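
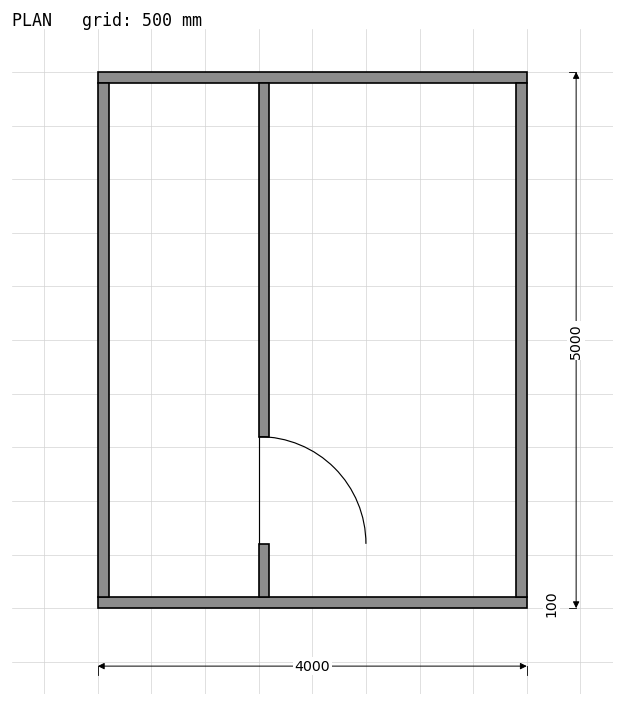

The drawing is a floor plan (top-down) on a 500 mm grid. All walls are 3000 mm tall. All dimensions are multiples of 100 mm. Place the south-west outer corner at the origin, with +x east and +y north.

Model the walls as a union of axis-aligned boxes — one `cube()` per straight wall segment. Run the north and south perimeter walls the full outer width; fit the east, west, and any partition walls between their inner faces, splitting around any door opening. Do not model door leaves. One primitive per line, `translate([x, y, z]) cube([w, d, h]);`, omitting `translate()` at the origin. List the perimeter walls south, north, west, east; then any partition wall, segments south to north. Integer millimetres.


cube([4000, 100, 3000]);
translate([0, 4900, 0]) cube([4000, 100, 3000]);
translate([0, 100, 0]) cube([100, 4800, 3000]);
translate([3900, 100, 0]) cube([100, 4800, 3000]);
translate([1500, 100, 0]) cube([100, 500, 3000]);
translate([1500, 1600, 0]) cube([100, 3300, 3000]);


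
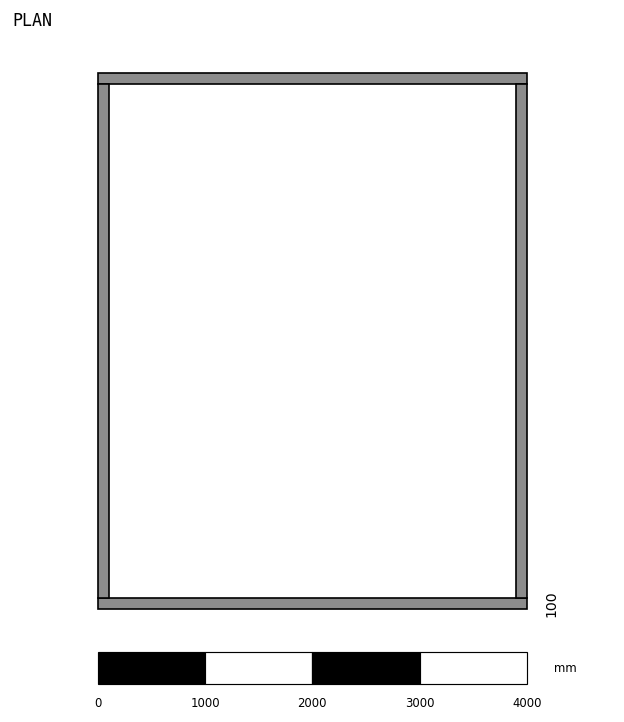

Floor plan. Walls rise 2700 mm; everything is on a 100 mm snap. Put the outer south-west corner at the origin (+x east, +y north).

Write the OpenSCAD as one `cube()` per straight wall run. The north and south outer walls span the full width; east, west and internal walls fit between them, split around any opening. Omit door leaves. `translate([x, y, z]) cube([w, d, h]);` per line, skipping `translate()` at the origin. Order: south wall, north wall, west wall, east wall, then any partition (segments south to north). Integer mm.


cube([4000, 100, 2700]);
translate([0, 4900, 0]) cube([4000, 100, 2700]);
translate([0, 100, 0]) cube([100, 4800, 2700]);
translate([3900, 100, 0]) cube([100, 4800, 2700]);


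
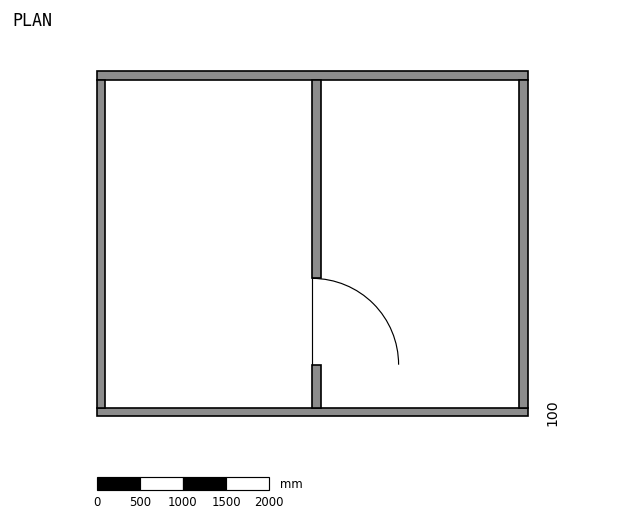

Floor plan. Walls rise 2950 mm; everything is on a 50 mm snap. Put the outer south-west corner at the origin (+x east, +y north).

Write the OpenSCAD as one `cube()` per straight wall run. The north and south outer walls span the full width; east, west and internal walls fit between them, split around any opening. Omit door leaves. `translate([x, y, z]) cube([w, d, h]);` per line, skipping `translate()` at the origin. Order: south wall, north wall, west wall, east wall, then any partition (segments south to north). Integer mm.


cube([5000, 100, 2950]);
translate([0, 3900, 0]) cube([5000, 100, 2950]);
translate([0, 100, 0]) cube([100, 3800, 2950]);
translate([4900, 100, 0]) cube([100, 3800, 2950]);
translate([2500, 100, 0]) cube([100, 500, 2950]);
translate([2500, 1600, 0]) cube([100, 2300, 2950]);


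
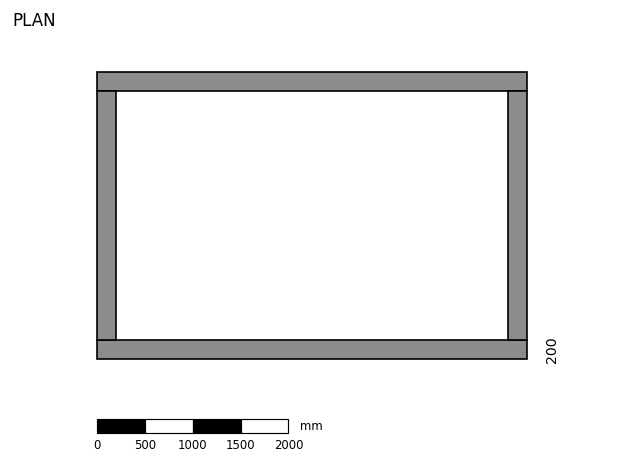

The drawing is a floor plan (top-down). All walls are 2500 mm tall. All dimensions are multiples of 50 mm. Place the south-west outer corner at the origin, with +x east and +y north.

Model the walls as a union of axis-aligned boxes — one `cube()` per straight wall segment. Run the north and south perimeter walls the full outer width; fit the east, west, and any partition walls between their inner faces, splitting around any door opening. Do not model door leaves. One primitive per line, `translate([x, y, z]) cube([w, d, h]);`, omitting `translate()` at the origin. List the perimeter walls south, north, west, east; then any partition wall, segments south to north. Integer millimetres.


cube([4500, 200, 2500]);
translate([0, 2800, 0]) cube([4500, 200, 2500]);
translate([0, 200, 0]) cube([200, 2600, 2500]);
translate([4300, 200, 0]) cube([200, 2600, 2500]);


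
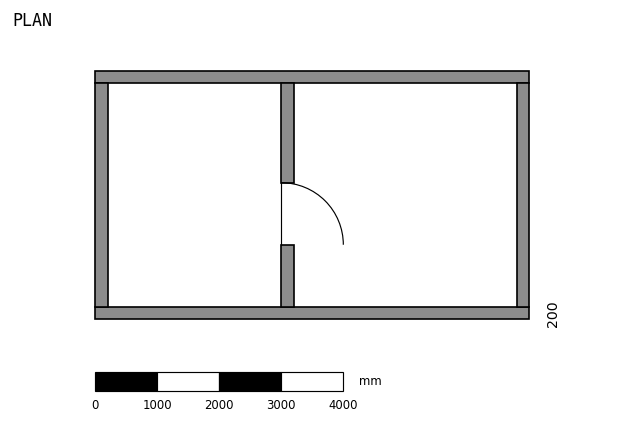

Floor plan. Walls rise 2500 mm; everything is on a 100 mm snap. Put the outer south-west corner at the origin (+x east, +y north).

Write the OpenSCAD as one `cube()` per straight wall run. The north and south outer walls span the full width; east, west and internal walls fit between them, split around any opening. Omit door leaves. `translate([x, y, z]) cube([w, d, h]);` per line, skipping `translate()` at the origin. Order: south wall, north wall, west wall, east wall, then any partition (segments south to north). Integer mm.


cube([7000, 200, 2500]);
translate([0, 3800, 0]) cube([7000, 200, 2500]);
translate([0, 200, 0]) cube([200, 3600, 2500]);
translate([6800, 200, 0]) cube([200, 3600, 2500]);
translate([3000, 200, 0]) cube([200, 1000, 2500]);
translate([3000, 2200, 0]) cube([200, 1600, 2500]);


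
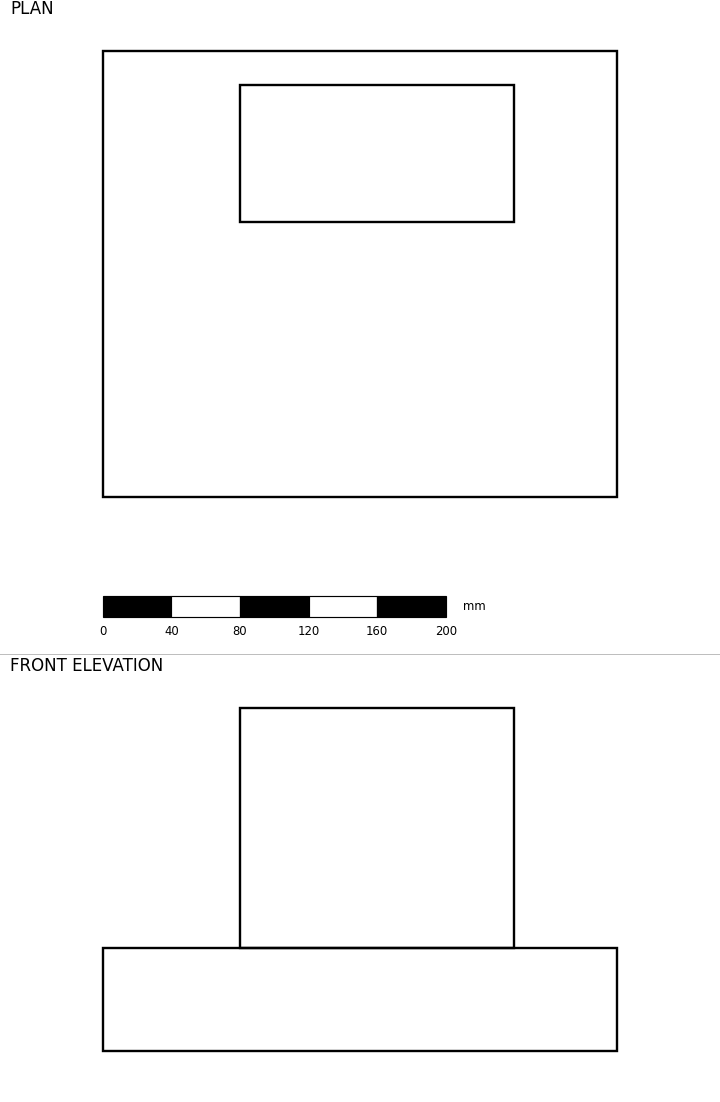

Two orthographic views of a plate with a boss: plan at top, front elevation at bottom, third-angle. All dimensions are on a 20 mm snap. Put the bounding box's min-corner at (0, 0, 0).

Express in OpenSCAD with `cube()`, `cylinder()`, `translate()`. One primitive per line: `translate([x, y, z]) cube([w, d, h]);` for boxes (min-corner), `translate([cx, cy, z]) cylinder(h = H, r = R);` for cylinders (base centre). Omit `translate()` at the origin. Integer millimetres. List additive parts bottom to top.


cube([300, 260, 60]);
translate([80, 160, 60]) cube([160, 80, 140]);


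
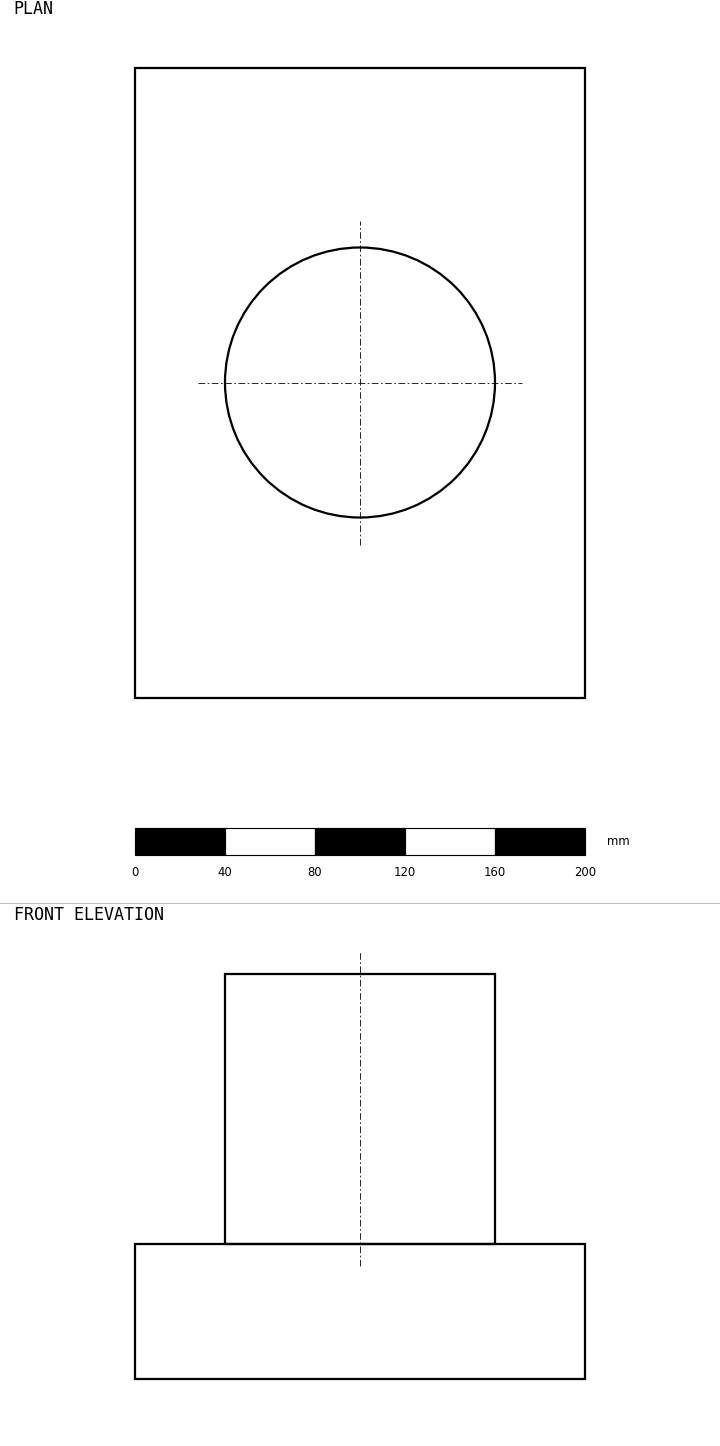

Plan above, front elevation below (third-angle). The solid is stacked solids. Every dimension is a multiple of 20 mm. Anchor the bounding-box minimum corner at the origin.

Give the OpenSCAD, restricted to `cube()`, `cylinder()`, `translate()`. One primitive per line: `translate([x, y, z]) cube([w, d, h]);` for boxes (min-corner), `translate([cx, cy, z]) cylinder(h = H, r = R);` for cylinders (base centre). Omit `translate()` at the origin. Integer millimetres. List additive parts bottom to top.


cube([200, 280, 60]);
translate([100, 140, 60]) cylinder(h = 120, r = 60);


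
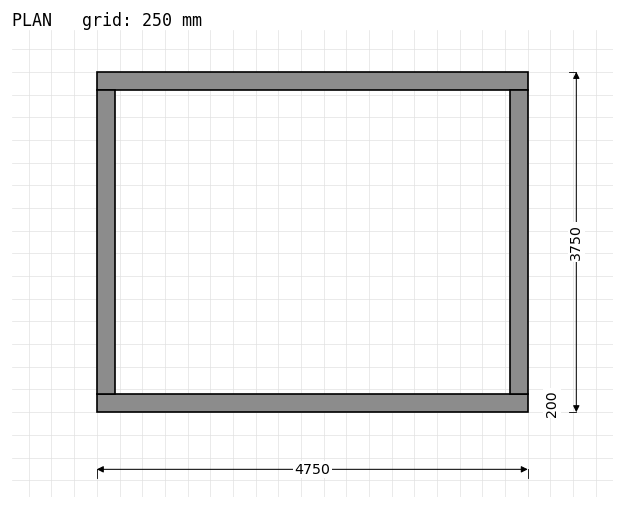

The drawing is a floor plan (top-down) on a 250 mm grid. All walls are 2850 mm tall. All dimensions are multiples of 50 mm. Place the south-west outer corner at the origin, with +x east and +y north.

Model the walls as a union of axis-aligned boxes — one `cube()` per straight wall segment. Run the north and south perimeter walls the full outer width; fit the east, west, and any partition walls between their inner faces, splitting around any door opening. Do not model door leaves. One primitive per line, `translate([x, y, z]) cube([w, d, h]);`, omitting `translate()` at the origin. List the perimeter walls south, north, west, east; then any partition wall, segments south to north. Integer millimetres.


cube([4750, 200, 2850]);
translate([0, 3550, 0]) cube([4750, 200, 2850]);
translate([0, 200, 0]) cube([200, 3350, 2850]);
translate([4550, 200, 0]) cube([200, 3350, 2850]);


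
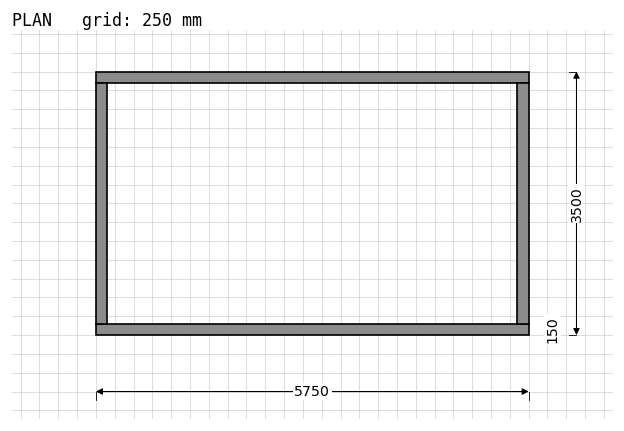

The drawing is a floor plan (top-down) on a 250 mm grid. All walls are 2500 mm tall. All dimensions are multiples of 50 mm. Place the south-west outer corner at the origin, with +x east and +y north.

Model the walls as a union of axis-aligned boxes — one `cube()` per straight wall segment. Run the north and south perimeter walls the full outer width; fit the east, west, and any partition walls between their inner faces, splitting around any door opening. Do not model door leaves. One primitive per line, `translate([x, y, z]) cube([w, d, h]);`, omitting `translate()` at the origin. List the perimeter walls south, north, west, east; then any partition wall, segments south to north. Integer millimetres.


cube([5750, 150, 2500]);
translate([0, 3350, 0]) cube([5750, 150, 2500]);
translate([0, 150, 0]) cube([150, 3200, 2500]);
translate([5600, 150, 0]) cube([150, 3200, 2500]);


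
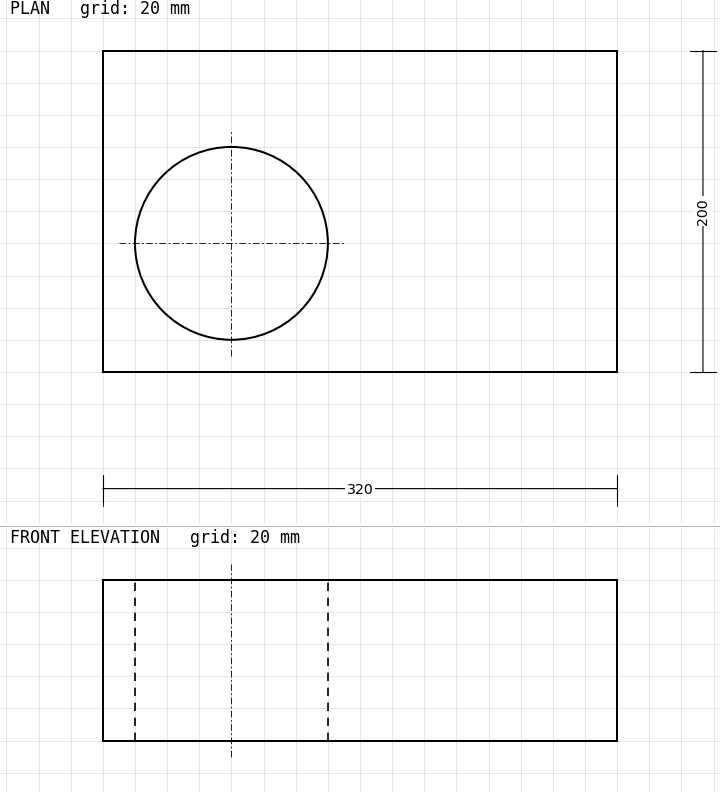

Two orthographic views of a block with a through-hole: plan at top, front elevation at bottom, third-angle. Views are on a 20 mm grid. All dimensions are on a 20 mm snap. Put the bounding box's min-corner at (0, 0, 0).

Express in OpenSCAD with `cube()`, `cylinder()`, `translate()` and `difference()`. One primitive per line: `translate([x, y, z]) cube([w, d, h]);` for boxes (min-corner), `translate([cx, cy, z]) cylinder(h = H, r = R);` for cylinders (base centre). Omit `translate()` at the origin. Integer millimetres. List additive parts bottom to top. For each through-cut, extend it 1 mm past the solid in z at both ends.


difference() {
  cube([320, 200, 100]);
  translate([80, 80, -1]) cylinder(h = 102, r = 60);
}


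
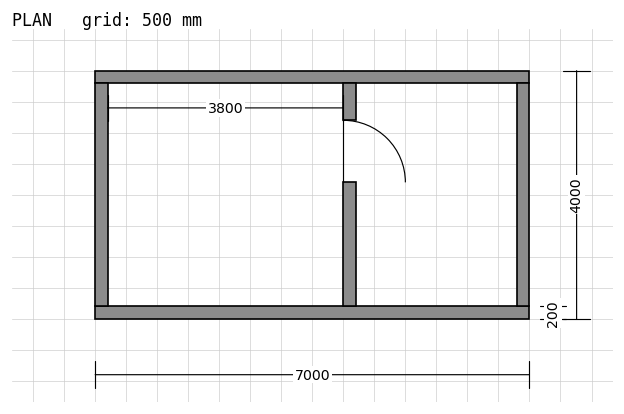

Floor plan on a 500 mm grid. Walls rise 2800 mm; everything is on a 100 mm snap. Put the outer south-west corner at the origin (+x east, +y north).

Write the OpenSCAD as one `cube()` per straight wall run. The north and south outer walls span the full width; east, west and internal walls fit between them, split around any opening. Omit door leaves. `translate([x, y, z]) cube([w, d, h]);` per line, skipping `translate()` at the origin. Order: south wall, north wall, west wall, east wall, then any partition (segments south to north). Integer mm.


cube([7000, 200, 2800]);
translate([0, 3800, 0]) cube([7000, 200, 2800]);
translate([0, 200, 0]) cube([200, 3600, 2800]);
translate([6800, 200, 0]) cube([200, 3600, 2800]);
translate([4000, 200, 0]) cube([200, 2000, 2800]);
translate([4000, 3200, 0]) cube([200, 600, 2800]);


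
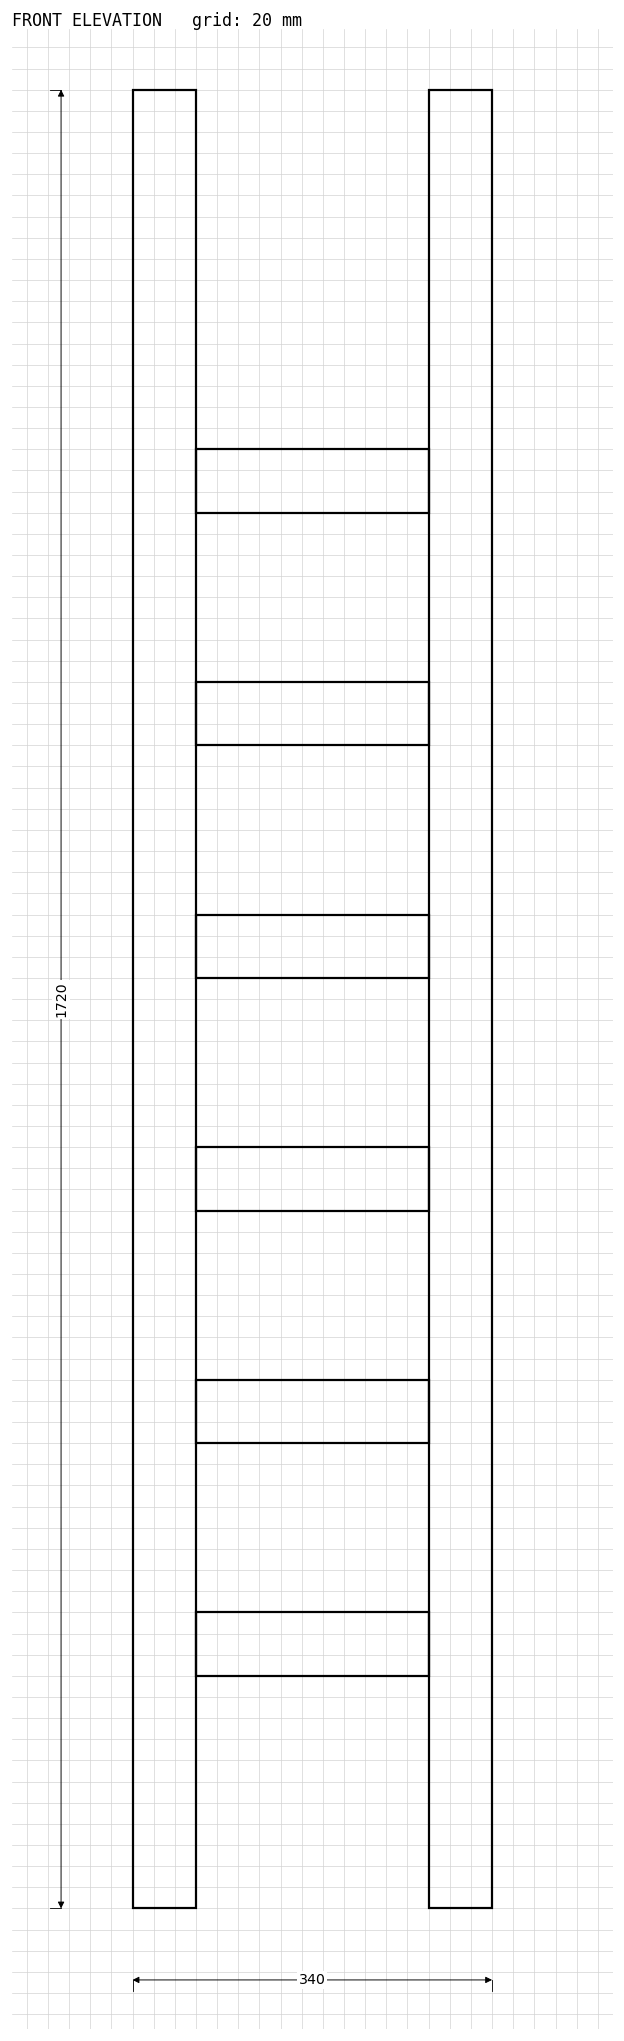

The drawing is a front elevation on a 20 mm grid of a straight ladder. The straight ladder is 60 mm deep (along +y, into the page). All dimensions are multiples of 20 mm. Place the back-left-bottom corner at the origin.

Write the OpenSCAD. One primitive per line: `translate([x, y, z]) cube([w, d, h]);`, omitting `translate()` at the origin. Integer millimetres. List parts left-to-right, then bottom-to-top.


cube([60, 60, 1720]);
translate([60, 0, 220]) cube([220, 60, 60]);
translate([60, 0, 440]) cube([220, 60, 60]);
translate([60, 0, 660]) cube([220, 60, 60]);
translate([60, 0, 880]) cube([220, 60, 60]);
translate([60, 0, 1100]) cube([220, 60, 60]);
translate([60, 0, 1320]) cube([220, 60, 60]);
translate([280, 0, 0]) cube([60, 60, 1720]);


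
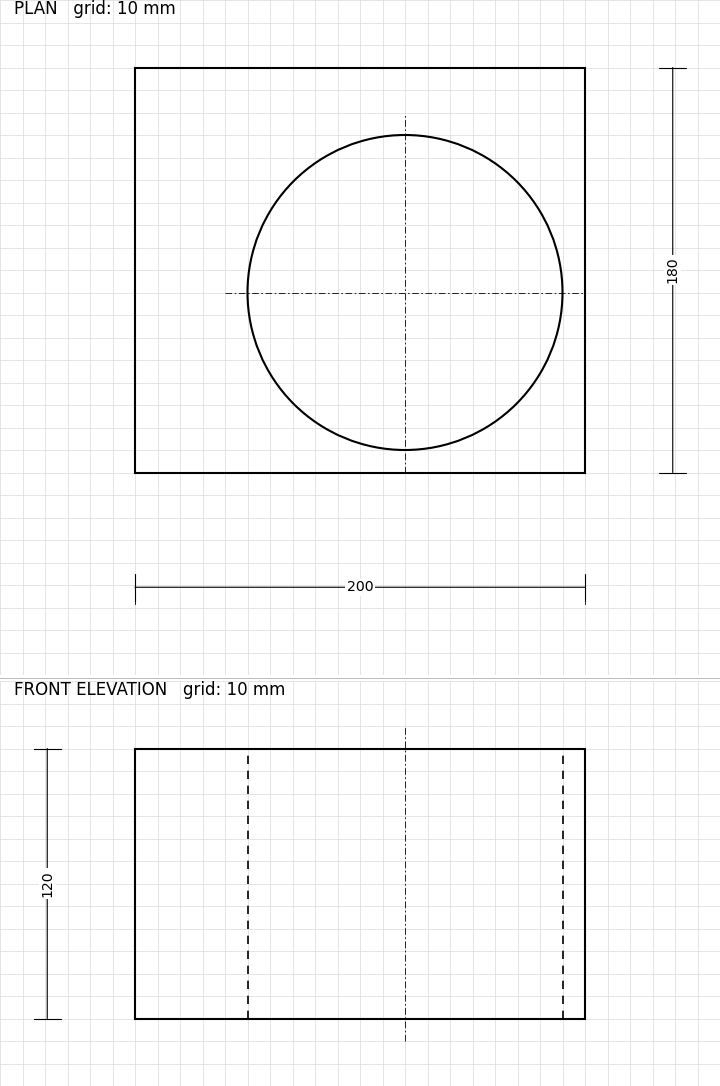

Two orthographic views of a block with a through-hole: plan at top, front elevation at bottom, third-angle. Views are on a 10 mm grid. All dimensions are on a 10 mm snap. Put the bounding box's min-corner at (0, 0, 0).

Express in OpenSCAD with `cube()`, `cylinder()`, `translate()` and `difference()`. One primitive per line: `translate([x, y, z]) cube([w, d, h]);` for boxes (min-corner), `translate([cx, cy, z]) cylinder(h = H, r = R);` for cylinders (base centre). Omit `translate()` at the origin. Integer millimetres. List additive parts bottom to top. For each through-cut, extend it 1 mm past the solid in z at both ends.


difference() {
  cube([200, 180, 120]);
  translate([120, 80, -1]) cylinder(h = 122, r = 70);
}


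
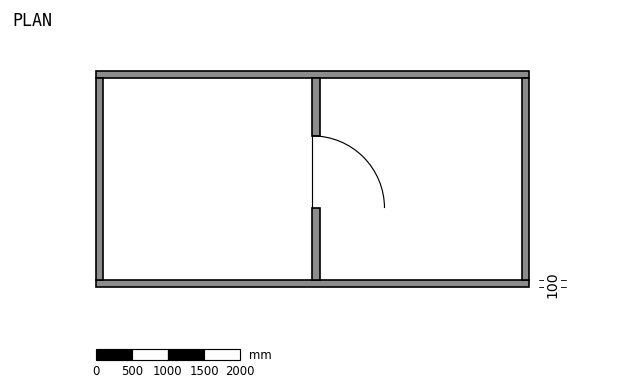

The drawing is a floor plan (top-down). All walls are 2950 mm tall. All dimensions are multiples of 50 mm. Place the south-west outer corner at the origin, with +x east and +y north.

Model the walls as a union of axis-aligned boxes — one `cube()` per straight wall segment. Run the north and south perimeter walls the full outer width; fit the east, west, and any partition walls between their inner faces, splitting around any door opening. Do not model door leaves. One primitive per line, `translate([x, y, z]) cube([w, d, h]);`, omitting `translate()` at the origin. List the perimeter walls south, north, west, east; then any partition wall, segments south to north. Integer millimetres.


cube([6000, 100, 2950]);
translate([0, 2900, 0]) cube([6000, 100, 2950]);
translate([0, 100, 0]) cube([100, 2800, 2950]);
translate([5900, 100, 0]) cube([100, 2800, 2950]);
translate([3000, 100, 0]) cube([100, 1000, 2950]);
translate([3000, 2100, 0]) cube([100, 800, 2950]);


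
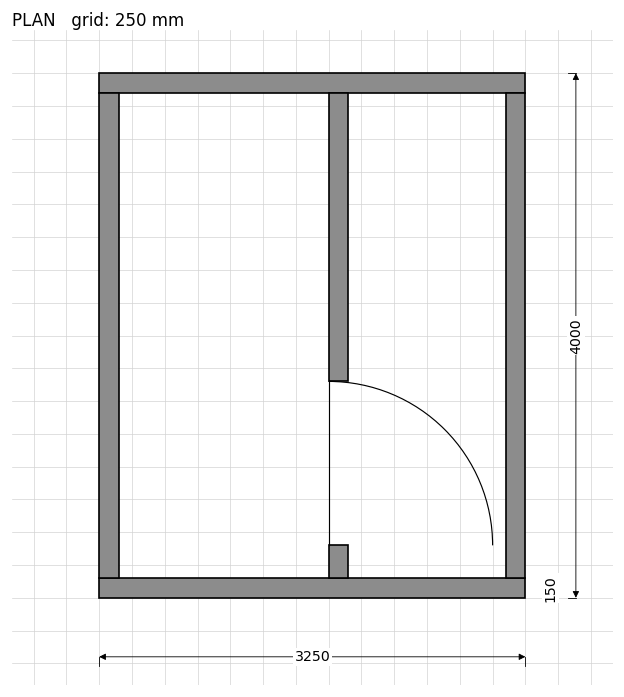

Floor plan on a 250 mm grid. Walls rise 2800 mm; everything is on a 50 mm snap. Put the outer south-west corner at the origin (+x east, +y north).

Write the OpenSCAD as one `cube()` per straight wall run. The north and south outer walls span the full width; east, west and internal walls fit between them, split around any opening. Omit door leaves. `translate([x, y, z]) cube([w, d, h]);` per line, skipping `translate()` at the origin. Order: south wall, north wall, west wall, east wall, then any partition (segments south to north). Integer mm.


cube([3250, 150, 2800]);
translate([0, 3850, 0]) cube([3250, 150, 2800]);
translate([0, 150, 0]) cube([150, 3700, 2800]);
translate([3100, 150, 0]) cube([150, 3700, 2800]);
translate([1750, 150, 0]) cube([150, 250, 2800]);
translate([1750, 1650, 0]) cube([150, 2200, 2800]);


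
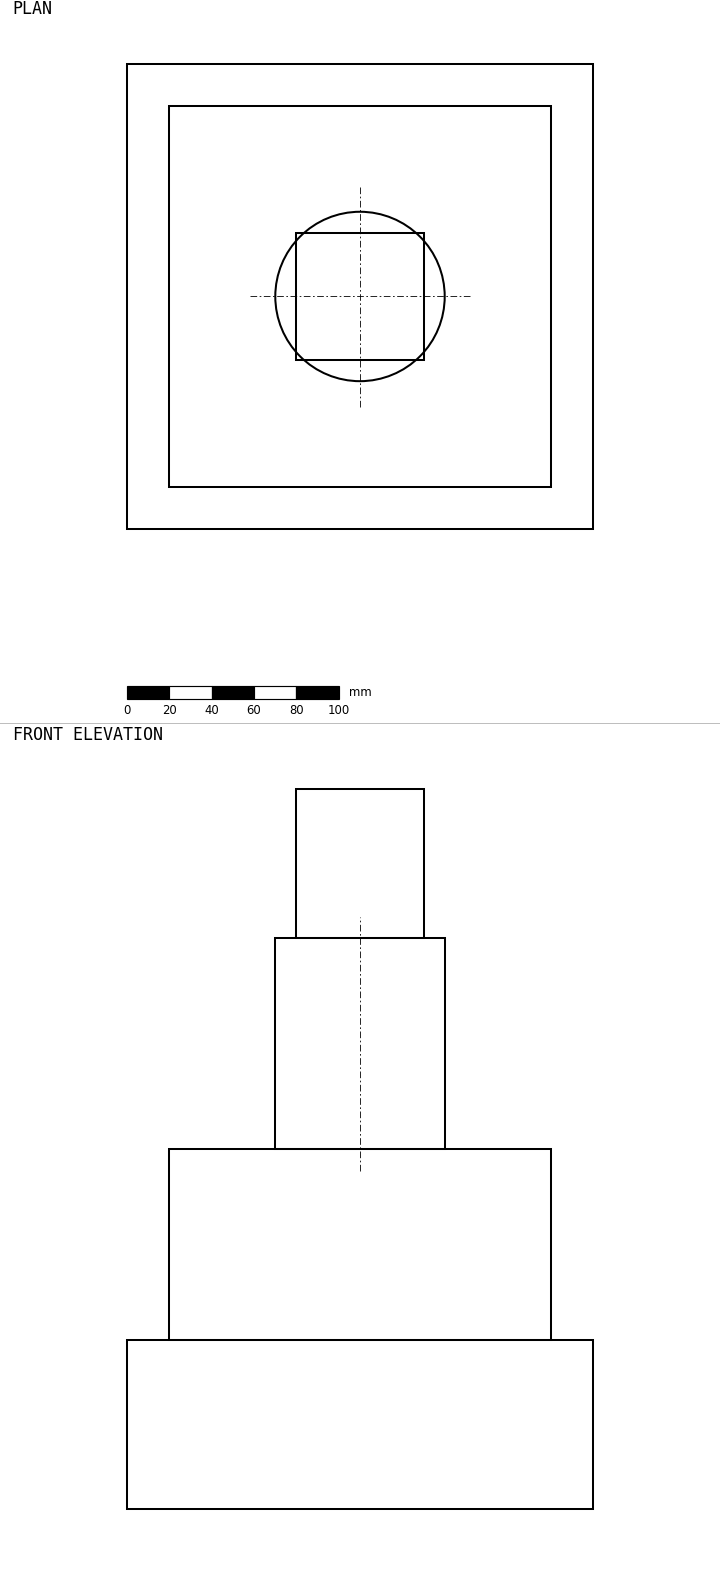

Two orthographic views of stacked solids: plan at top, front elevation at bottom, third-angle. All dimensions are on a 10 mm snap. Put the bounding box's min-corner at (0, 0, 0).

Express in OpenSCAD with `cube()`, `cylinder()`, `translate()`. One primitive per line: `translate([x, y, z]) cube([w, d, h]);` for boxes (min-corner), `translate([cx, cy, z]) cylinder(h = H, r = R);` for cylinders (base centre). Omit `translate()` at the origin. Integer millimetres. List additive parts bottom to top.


cube([220, 220, 80]);
translate([20, 20, 80]) cube([180, 180, 90]);
translate([110, 110, 170]) cylinder(h = 100, r = 40);
translate([80, 80, 270]) cube([60, 60, 70]);


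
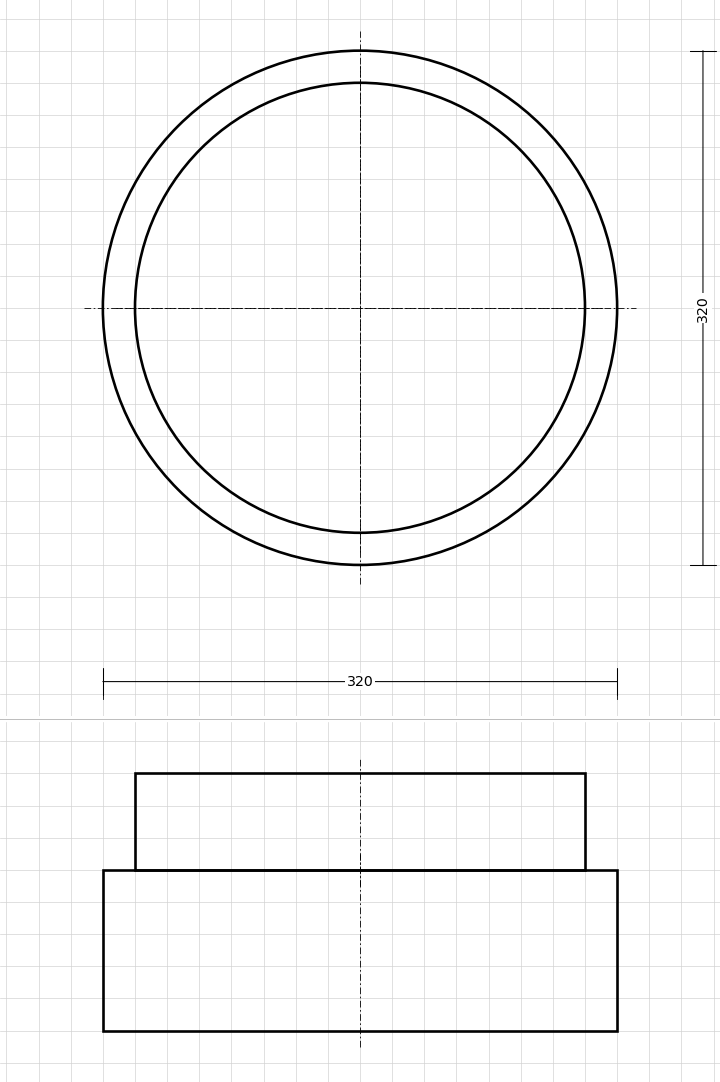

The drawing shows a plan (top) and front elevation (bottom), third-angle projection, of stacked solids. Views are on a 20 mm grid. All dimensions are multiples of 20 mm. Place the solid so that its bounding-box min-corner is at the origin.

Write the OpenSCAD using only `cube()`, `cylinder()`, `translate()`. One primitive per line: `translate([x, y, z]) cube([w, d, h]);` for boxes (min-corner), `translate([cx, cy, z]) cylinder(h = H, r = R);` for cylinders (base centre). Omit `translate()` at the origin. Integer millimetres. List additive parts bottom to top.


translate([160, 160, 0]) cylinder(h = 100, r = 160);
translate([160, 160, 100]) cylinder(h = 60, r = 140);


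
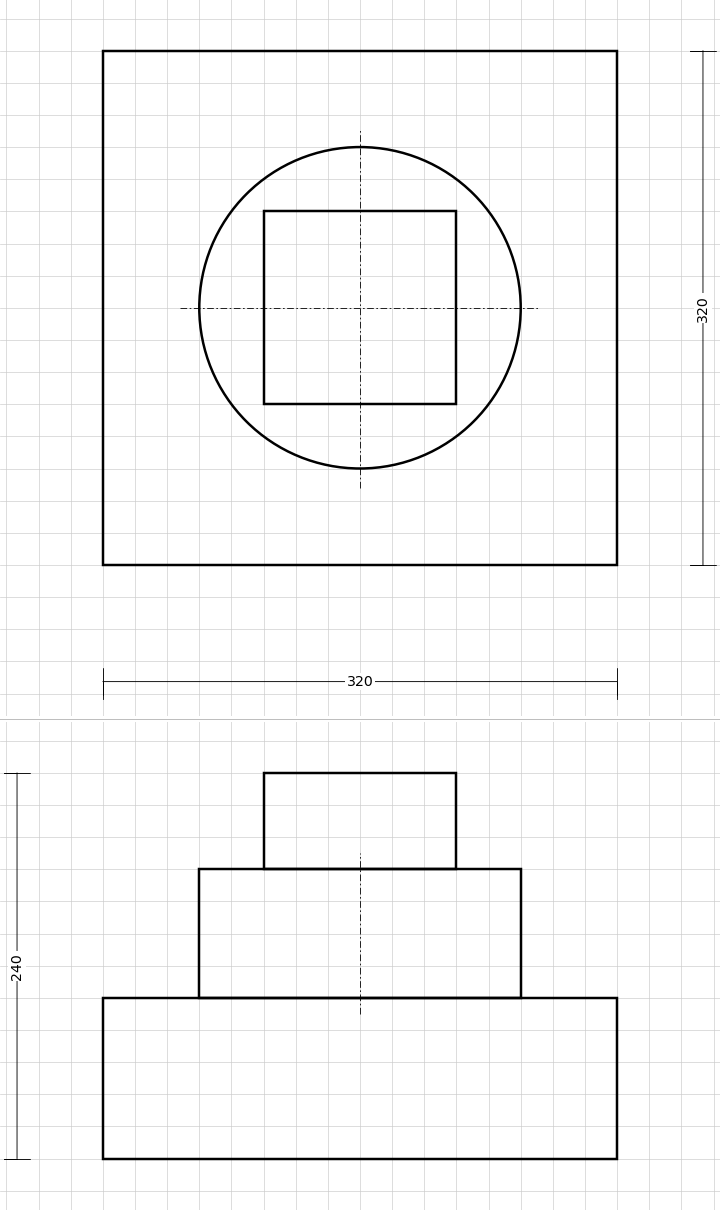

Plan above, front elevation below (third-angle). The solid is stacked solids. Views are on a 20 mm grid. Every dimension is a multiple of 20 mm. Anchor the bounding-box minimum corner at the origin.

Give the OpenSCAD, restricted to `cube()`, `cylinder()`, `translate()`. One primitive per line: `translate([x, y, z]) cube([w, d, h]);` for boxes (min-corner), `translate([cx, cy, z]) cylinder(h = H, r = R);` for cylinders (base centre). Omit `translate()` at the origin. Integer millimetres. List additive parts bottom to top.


cube([320, 320, 100]);
translate([160, 160, 100]) cylinder(h = 80, r = 100);
translate([100, 100, 180]) cube([120, 120, 60]);


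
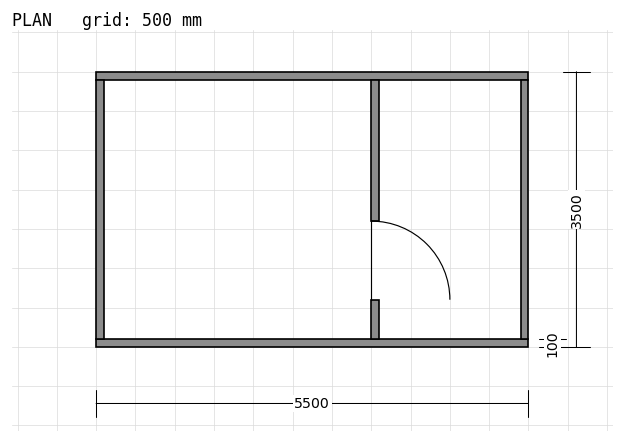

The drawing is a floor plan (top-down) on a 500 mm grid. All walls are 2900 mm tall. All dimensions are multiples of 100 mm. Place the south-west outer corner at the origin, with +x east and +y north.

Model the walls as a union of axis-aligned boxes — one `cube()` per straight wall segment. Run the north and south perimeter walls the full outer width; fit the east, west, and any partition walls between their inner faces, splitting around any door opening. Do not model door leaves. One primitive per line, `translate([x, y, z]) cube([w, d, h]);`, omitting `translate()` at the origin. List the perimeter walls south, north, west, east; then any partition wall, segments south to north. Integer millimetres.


cube([5500, 100, 2900]);
translate([0, 3400, 0]) cube([5500, 100, 2900]);
translate([0, 100, 0]) cube([100, 3300, 2900]);
translate([5400, 100, 0]) cube([100, 3300, 2900]);
translate([3500, 100, 0]) cube([100, 500, 2900]);
translate([3500, 1600, 0]) cube([100, 1800, 2900]);


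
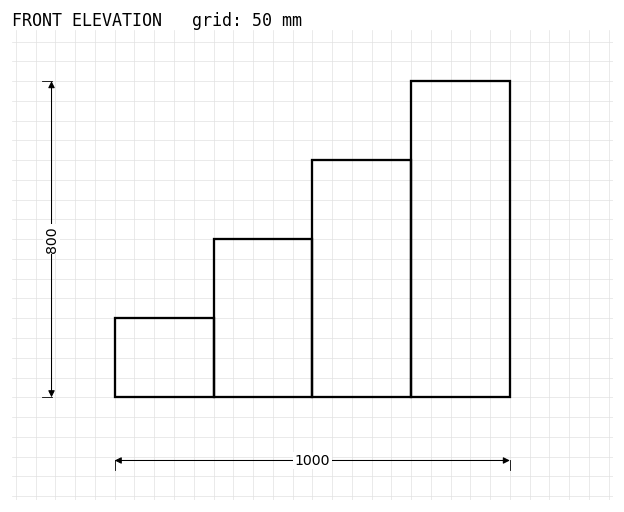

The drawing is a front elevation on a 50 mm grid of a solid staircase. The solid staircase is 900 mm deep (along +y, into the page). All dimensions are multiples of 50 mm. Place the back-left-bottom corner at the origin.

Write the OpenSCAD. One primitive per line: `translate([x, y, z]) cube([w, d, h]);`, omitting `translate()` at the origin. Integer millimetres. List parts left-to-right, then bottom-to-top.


cube([250, 900, 200]);
translate([250, 0, 0]) cube([250, 900, 400]);
translate([500, 0, 0]) cube([250, 900, 600]);
translate([750, 0, 0]) cube([250, 900, 800]);


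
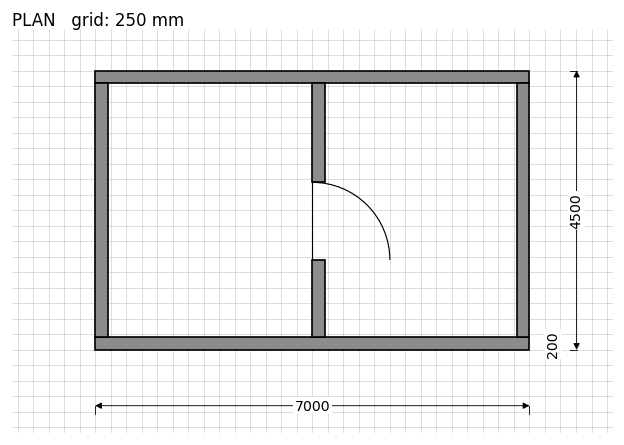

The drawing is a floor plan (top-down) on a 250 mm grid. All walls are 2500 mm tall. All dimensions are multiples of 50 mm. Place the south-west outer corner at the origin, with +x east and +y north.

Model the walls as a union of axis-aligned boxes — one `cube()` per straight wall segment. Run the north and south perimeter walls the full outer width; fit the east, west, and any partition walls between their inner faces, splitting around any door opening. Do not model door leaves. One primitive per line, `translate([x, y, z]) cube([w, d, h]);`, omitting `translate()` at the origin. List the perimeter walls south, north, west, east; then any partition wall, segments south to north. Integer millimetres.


cube([7000, 200, 2500]);
translate([0, 4300, 0]) cube([7000, 200, 2500]);
translate([0, 200, 0]) cube([200, 4100, 2500]);
translate([6800, 200, 0]) cube([200, 4100, 2500]);
translate([3500, 200, 0]) cube([200, 1250, 2500]);
translate([3500, 2700, 0]) cube([200, 1600, 2500]);


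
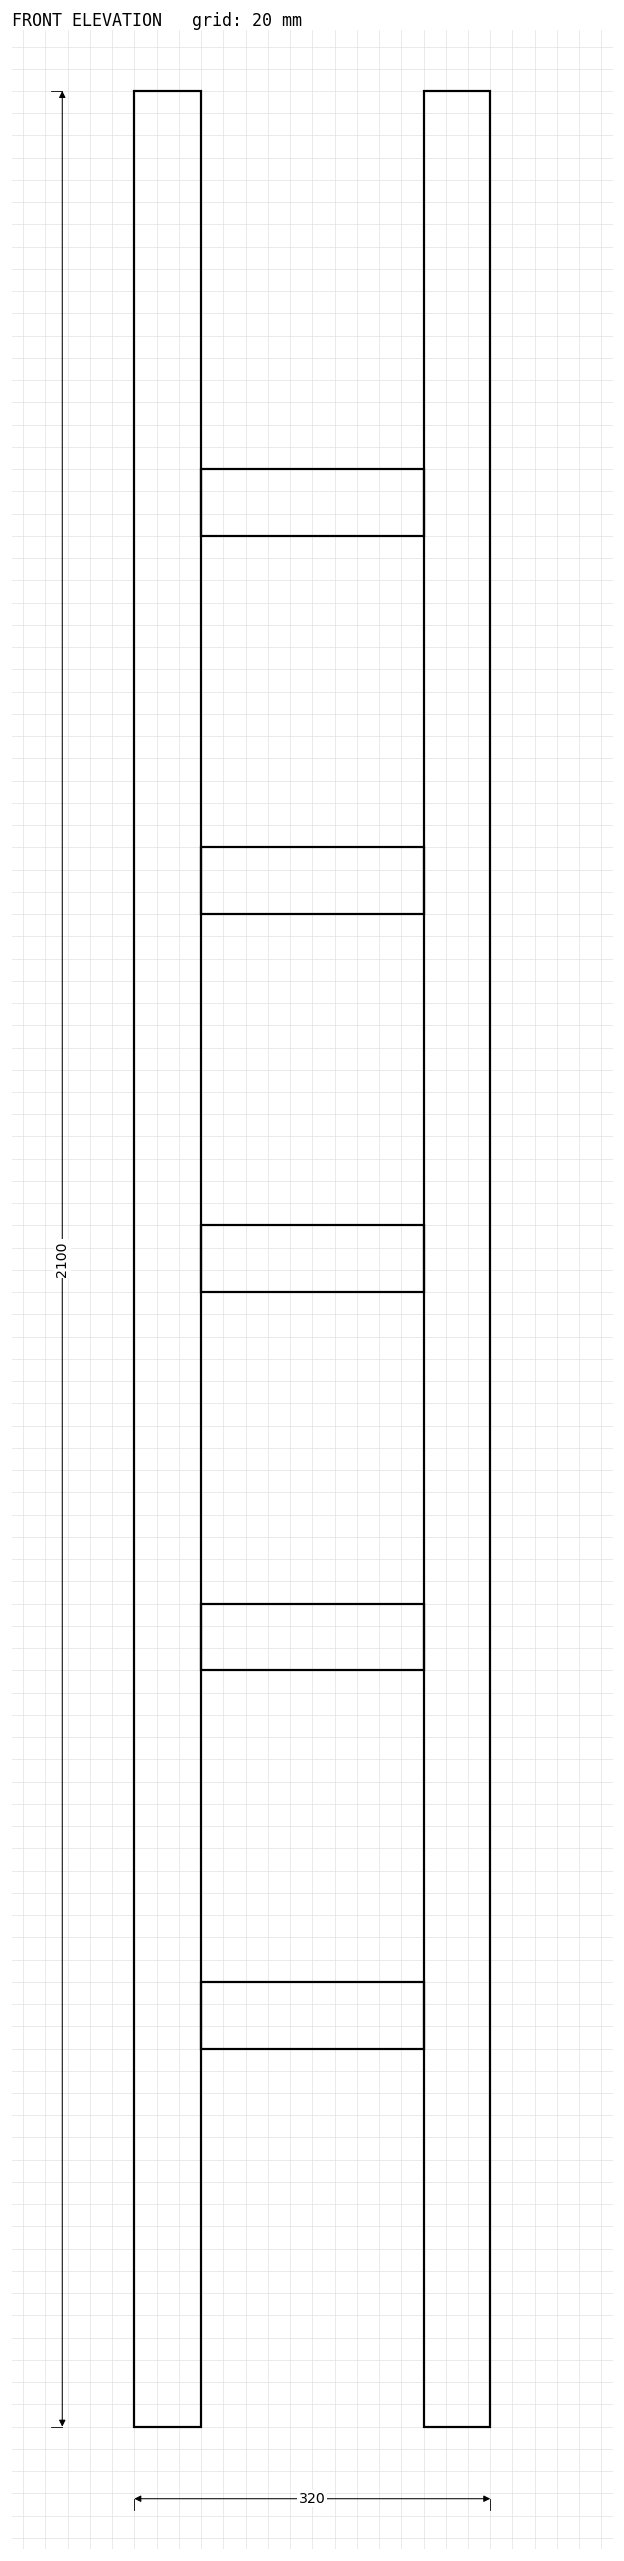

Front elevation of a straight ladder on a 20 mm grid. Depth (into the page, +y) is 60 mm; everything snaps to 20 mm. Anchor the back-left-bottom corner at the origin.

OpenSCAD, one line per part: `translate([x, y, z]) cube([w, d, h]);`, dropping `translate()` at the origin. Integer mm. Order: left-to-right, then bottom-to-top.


cube([60, 60, 2100]);
translate([60, 0, 340]) cube([200, 60, 60]);
translate([60, 0, 680]) cube([200, 60, 60]);
translate([60, 0, 1020]) cube([200, 60, 60]);
translate([60, 0, 1360]) cube([200, 60, 60]);
translate([60, 0, 1700]) cube([200, 60, 60]);
translate([260, 0, 0]) cube([60, 60, 2100]);


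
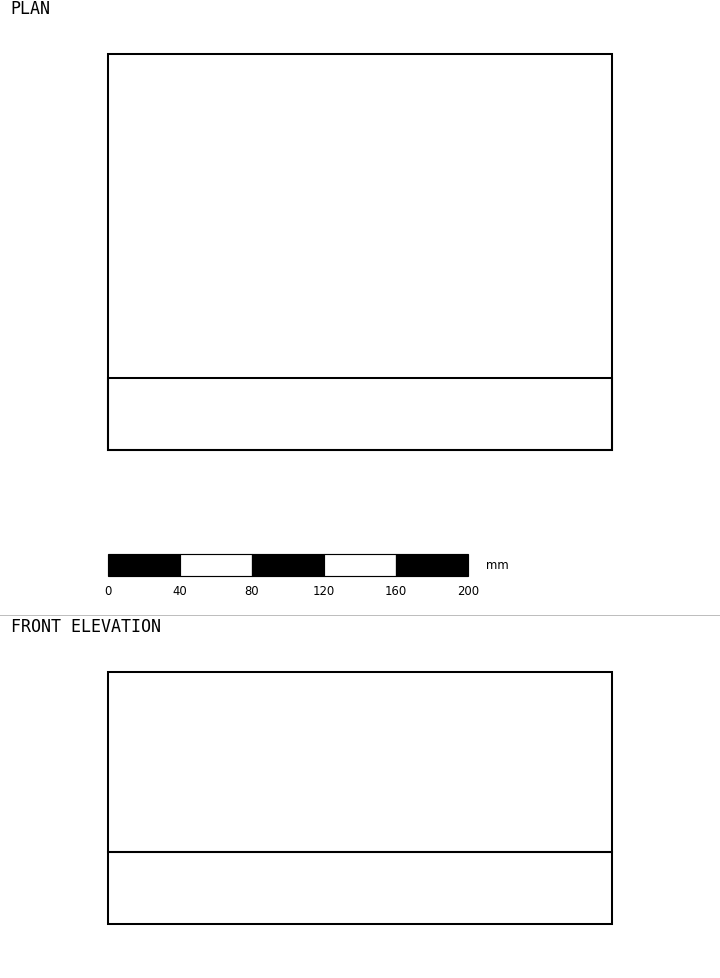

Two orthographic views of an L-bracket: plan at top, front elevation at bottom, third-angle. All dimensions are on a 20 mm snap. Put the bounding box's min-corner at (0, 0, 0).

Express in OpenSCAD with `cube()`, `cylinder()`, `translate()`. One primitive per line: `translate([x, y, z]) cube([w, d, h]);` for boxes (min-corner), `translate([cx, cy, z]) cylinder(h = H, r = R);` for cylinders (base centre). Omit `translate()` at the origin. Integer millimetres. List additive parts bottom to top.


cube([280, 220, 40]);
translate([0, 0, 40]) cube([280, 40, 100]);


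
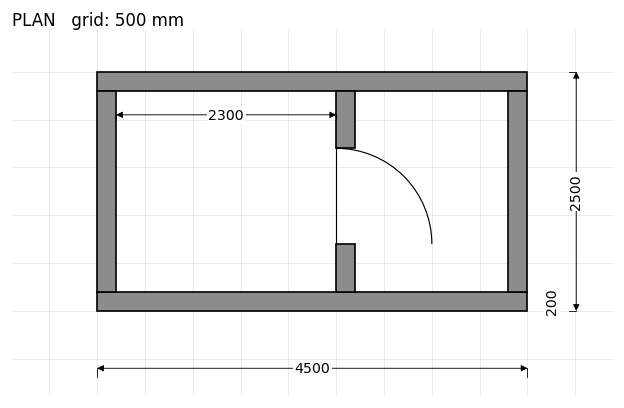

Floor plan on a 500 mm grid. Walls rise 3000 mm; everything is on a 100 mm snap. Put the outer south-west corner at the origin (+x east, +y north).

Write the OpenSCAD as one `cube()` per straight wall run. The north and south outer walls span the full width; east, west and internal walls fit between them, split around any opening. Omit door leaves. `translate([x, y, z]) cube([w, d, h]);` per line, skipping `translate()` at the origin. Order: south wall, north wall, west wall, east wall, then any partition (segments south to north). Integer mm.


cube([4500, 200, 3000]);
translate([0, 2300, 0]) cube([4500, 200, 3000]);
translate([0, 200, 0]) cube([200, 2100, 3000]);
translate([4300, 200, 0]) cube([200, 2100, 3000]);
translate([2500, 200, 0]) cube([200, 500, 3000]);
translate([2500, 1700, 0]) cube([200, 600, 3000]);


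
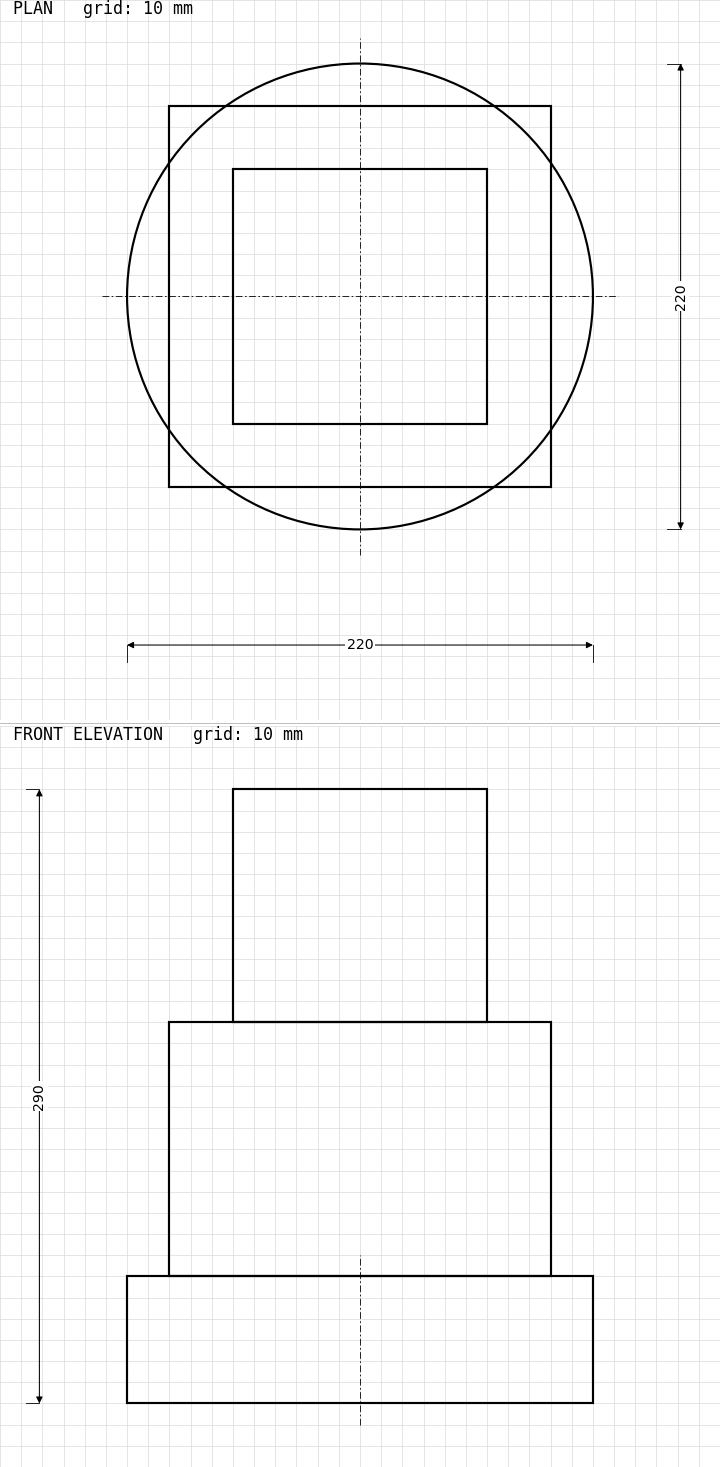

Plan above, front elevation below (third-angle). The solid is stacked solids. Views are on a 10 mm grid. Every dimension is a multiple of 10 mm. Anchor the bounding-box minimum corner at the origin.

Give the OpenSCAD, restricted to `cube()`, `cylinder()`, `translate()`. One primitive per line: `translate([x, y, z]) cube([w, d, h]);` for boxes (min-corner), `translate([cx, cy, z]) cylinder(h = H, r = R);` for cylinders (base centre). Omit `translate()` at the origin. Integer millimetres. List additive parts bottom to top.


translate([110, 110, 0]) cylinder(h = 60, r = 110);
translate([20, 20, 60]) cube([180, 180, 120]);
translate([50, 50, 180]) cube([120, 120, 110]);


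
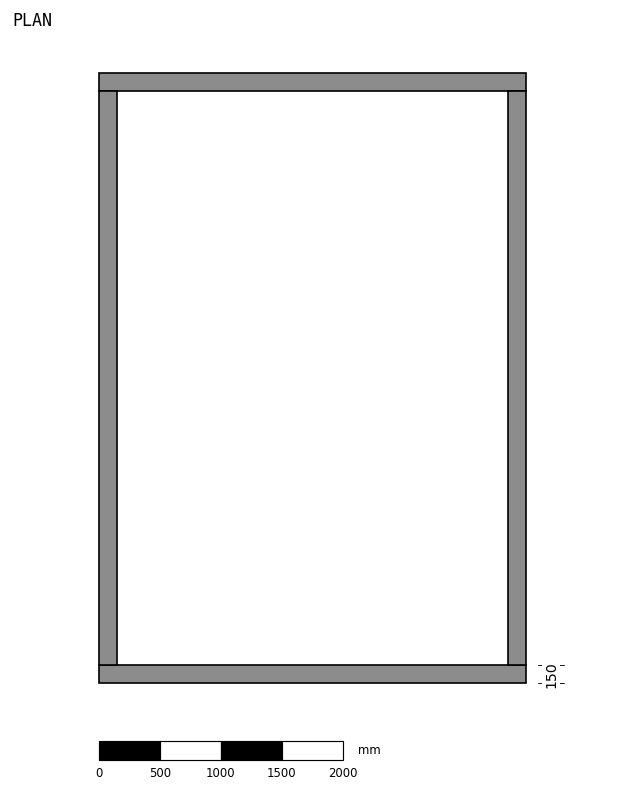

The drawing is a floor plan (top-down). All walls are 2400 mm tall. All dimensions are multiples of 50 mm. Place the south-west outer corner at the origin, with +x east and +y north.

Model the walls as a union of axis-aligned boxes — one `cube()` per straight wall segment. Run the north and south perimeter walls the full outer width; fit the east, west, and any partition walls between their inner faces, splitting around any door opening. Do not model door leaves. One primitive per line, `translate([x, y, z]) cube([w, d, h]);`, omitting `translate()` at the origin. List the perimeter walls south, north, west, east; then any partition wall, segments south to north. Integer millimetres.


cube([3500, 150, 2400]);
translate([0, 4850, 0]) cube([3500, 150, 2400]);
translate([0, 150, 0]) cube([150, 4700, 2400]);
translate([3350, 150, 0]) cube([150, 4700, 2400]);


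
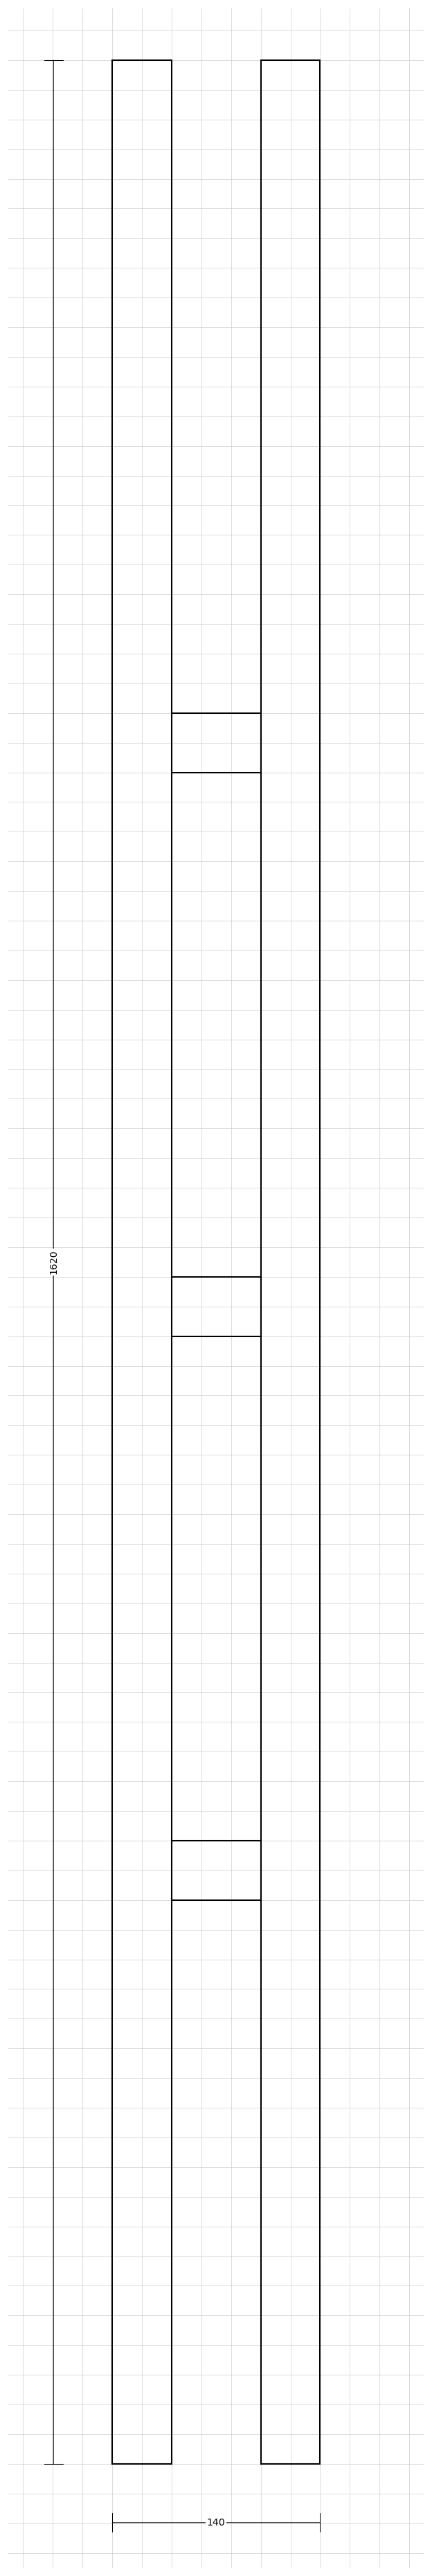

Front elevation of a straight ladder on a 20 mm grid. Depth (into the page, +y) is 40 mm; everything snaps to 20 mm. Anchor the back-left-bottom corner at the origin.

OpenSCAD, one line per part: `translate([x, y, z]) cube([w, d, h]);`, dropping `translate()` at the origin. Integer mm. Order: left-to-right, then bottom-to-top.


cube([40, 40, 1620]);
translate([40, 0, 380]) cube([60, 40, 40]);
translate([40, 0, 760]) cube([60, 40, 40]);
translate([40, 0, 1140]) cube([60, 40, 40]);
translate([100, 0, 0]) cube([40, 40, 1620]);


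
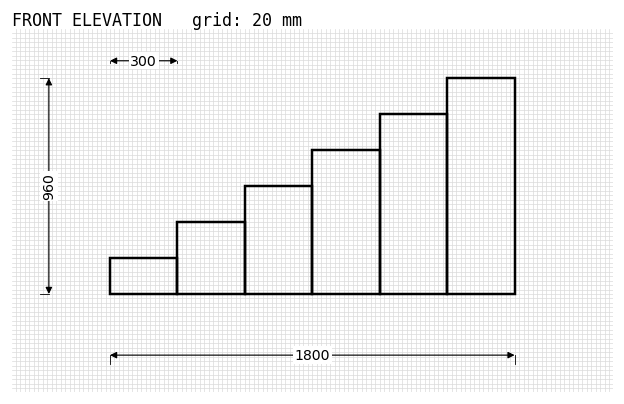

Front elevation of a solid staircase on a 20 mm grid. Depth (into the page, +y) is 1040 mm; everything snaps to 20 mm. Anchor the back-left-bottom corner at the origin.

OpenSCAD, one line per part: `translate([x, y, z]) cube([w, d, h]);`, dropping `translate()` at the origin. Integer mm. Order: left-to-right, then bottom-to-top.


cube([300, 1040, 160]);
translate([300, 0, 0]) cube([300, 1040, 320]);
translate([600, 0, 0]) cube([300, 1040, 480]);
translate([900, 0, 0]) cube([300, 1040, 640]);
translate([1200, 0, 0]) cube([300, 1040, 800]);
translate([1500, 0, 0]) cube([300, 1040, 960]);


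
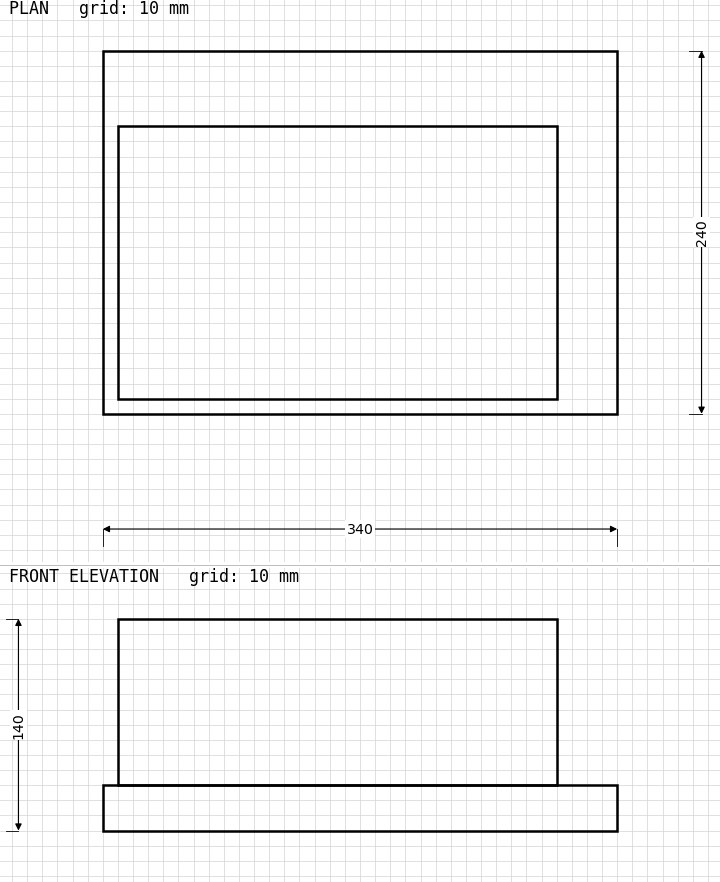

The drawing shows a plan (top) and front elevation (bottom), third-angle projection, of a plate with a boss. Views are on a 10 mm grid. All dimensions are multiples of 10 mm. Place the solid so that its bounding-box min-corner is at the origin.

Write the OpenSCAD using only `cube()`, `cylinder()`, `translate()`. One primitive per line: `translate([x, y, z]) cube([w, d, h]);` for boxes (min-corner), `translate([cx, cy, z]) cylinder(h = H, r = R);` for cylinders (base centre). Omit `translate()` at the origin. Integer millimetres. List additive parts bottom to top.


cube([340, 240, 30]);
translate([10, 10, 30]) cube([290, 180, 110]);


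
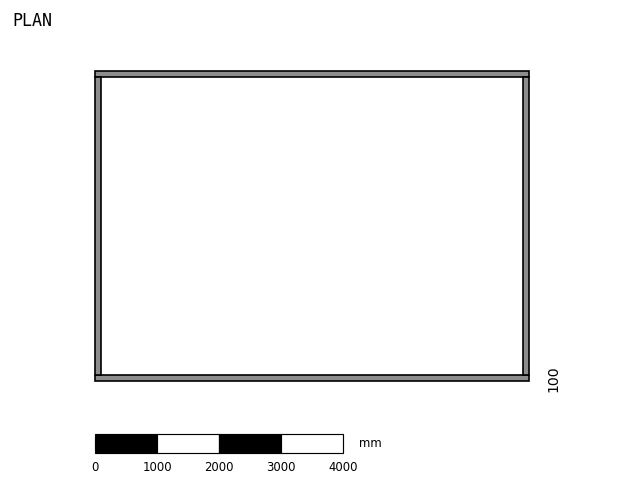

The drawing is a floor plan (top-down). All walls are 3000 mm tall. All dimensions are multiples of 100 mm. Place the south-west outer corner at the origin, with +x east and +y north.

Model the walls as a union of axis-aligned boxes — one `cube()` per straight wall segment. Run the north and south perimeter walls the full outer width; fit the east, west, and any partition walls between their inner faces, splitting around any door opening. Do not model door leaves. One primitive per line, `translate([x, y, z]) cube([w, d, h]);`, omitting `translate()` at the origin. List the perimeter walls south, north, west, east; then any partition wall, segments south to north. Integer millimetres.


cube([7000, 100, 3000]);
translate([0, 4900, 0]) cube([7000, 100, 3000]);
translate([0, 100, 0]) cube([100, 4800, 3000]);
translate([6900, 100, 0]) cube([100, 4800, 3000]);


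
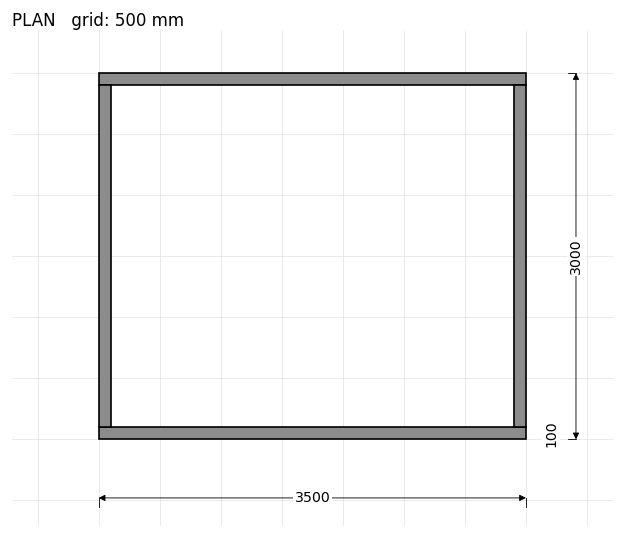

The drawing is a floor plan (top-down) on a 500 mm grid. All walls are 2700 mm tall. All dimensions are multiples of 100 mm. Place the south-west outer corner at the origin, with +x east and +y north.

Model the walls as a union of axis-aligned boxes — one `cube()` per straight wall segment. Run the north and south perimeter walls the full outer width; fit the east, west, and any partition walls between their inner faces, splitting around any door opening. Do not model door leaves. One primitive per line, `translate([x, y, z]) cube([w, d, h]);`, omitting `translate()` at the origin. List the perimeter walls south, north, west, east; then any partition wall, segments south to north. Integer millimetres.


cube([3500, 100, 2700]);
translate([0, 2900, 0]) cube([3500, 100, 2700]);
translate([0, 100, 0]) cube([100, 2800, 2700]);
translate([3400, 100, 0]) cube([100, 2800, 2700]);


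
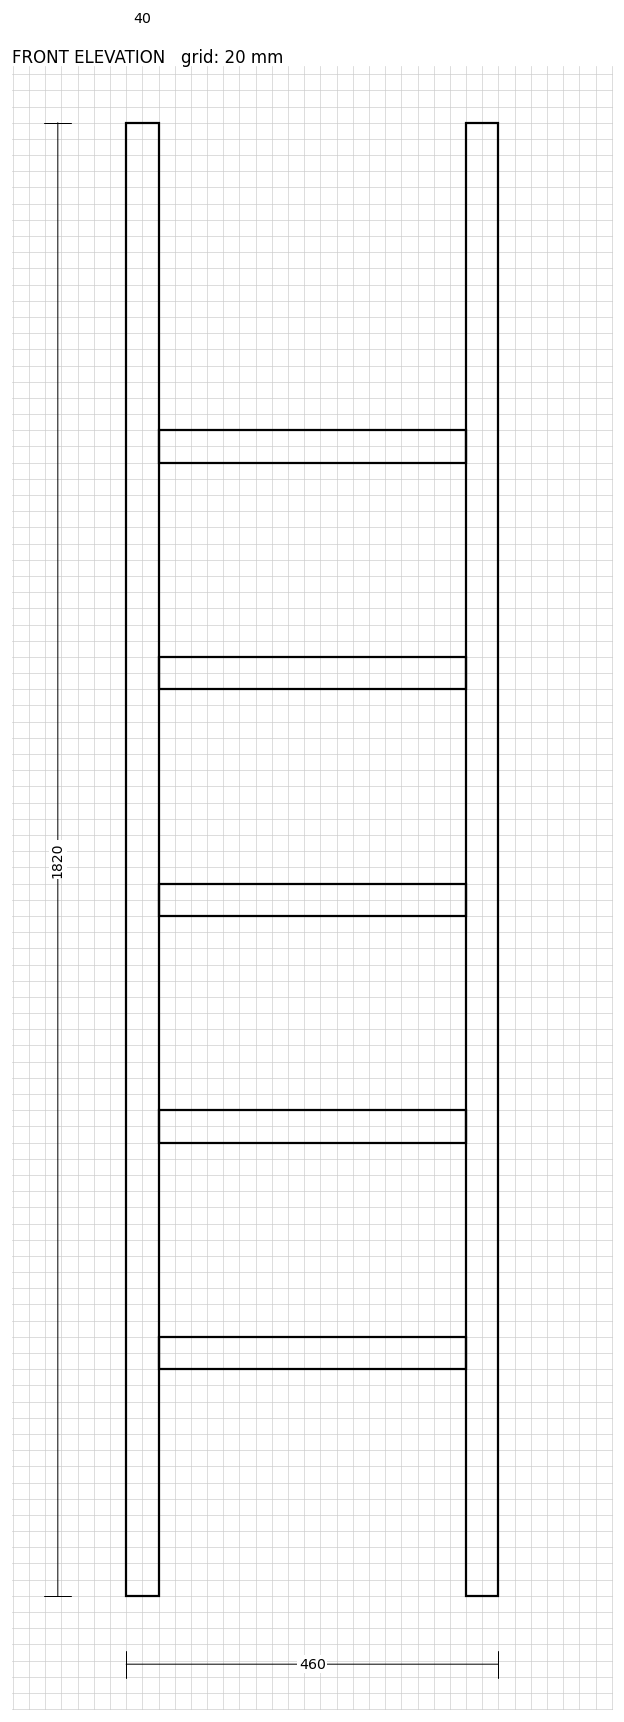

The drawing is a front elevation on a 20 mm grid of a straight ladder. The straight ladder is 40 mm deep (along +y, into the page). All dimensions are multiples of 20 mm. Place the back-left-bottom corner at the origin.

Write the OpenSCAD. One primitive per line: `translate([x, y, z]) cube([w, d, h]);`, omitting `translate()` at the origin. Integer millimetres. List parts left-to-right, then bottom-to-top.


cube([40, 40, 1820]);
translate([40, 0, 280]) cube([380, 40, 40]);
translate([40, 0, 560]) cube([380, 40, 40]);
translate([40, 0, 840]) cube([380, 40, 40]);
translate([40, 0, 1120]) cube([380, 40, 40]);
translate([40, 0, 1400]) cube([380, 40, 40]);
translate([420, 0, 0]) cube([40, 40, 1820]);


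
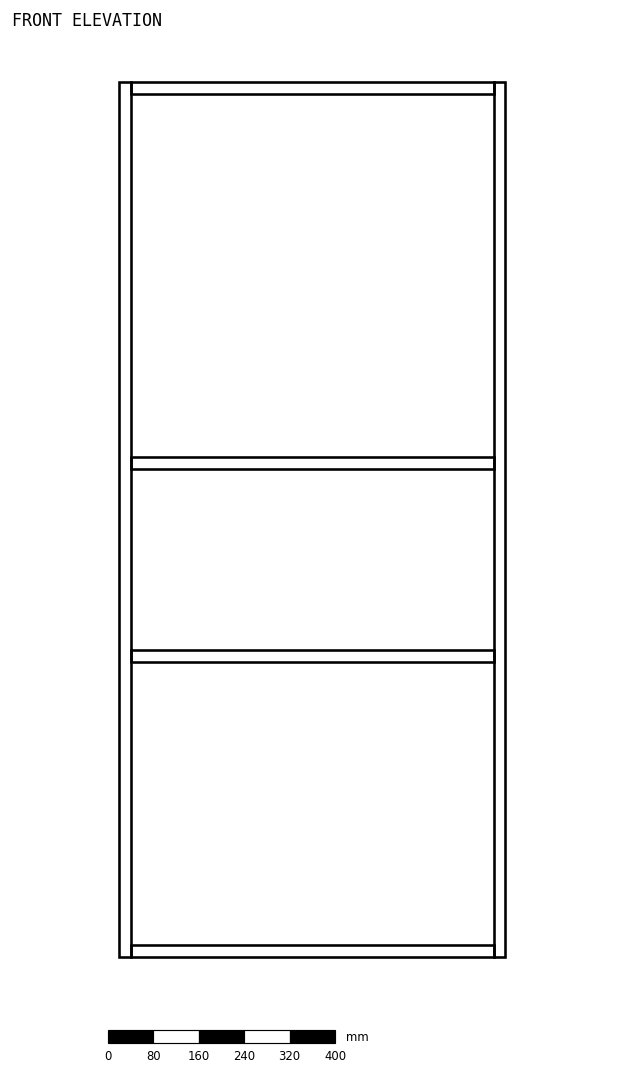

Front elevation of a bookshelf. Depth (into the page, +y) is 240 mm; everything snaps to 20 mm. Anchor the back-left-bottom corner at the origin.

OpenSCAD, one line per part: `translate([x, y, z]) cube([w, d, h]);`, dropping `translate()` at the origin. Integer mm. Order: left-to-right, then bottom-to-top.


cube([20, 240, 1540]);
translate([20, 0, 0]) cube([640, 240, 20]);
translate([20, 0, 520]) cube([640, 240, 20]);
translate([20, 0, 860]) cube([640, 240, 20]);
translate([20, 0, 1520]) cube([640, 240, 20]);
translate([660, 0, 0]) cube([20, 240, 1540]);


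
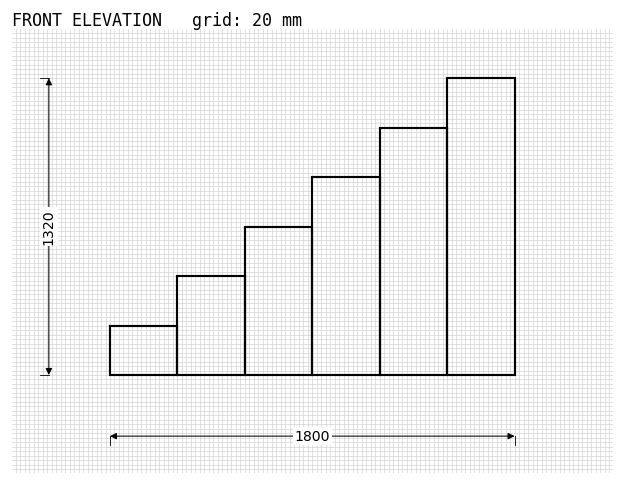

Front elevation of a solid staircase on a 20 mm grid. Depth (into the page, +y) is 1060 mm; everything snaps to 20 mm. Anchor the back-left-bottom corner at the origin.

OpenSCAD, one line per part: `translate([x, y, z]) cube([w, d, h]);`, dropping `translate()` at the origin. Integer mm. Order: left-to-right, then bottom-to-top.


cube([300, 1060, 220]);
translate([300, 0, 0]) cube([300, 1060, 440]);
translate([600, 0, 0]) cube([300, 1060, 660]);
translate([900, 0, 0]) cube([300, 1060, 880]);
translate([1200, 0, 0]) cube([300, 1060, 1100]);
translate([1500, 0, 0]) cube([300, 1060, 1320]);


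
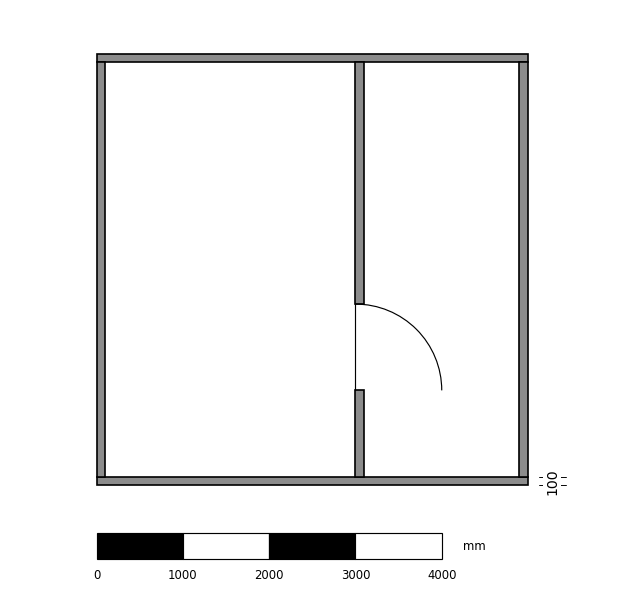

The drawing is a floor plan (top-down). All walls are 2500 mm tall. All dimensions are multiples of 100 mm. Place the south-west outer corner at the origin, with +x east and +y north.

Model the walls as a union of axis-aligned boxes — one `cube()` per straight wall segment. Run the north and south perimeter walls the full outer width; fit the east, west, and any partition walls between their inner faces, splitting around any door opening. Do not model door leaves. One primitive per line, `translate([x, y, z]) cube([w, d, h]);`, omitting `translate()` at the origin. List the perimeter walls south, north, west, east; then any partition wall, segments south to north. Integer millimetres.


cube([5000, 100, 2500]);
translate([0, 4900, 0]) cube([5000, 100, 2500]);
translate([0, 100, 0]) cube([100, 4800, 2500]);
translate([4900, 100, 0]) cube([100, 4800, 2500]);
translate([3000, 100, 0]) cube([100, 1000, 2500]);
translate([3000, 2100, 0]) cube([100, 2800, 2500]);


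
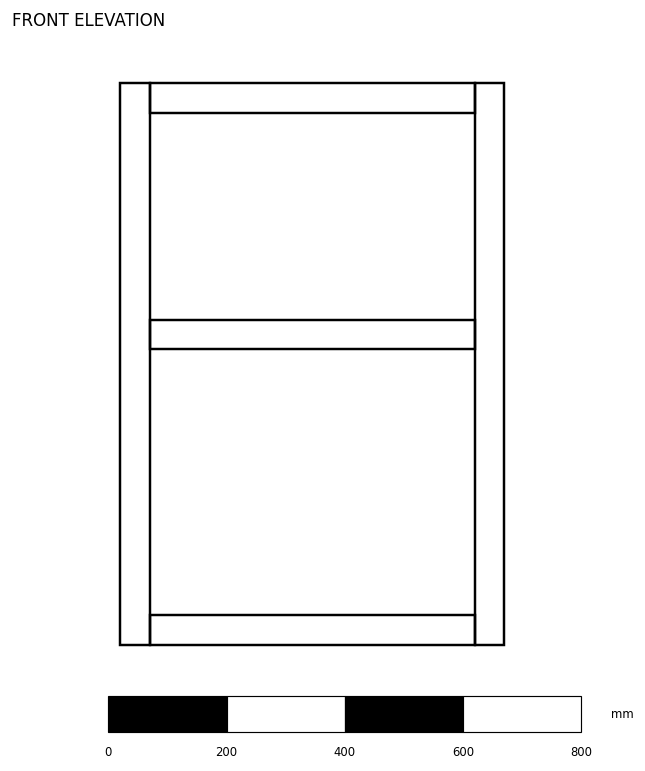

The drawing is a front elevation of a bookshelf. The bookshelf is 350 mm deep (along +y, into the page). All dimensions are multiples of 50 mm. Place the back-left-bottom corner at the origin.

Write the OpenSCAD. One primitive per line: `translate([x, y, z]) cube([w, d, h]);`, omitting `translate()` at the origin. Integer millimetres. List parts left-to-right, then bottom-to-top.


cube([50, 350, 950]);
translate([50, 0, 0]) cube([550, 350, 50]);
translate([50, 0, 500]) cube([550, 350, 50]);
translate([50, 0, 900]) cube([550, 350, 50]);
translate([600, 0, 0]) cube([50, 350, 950]);


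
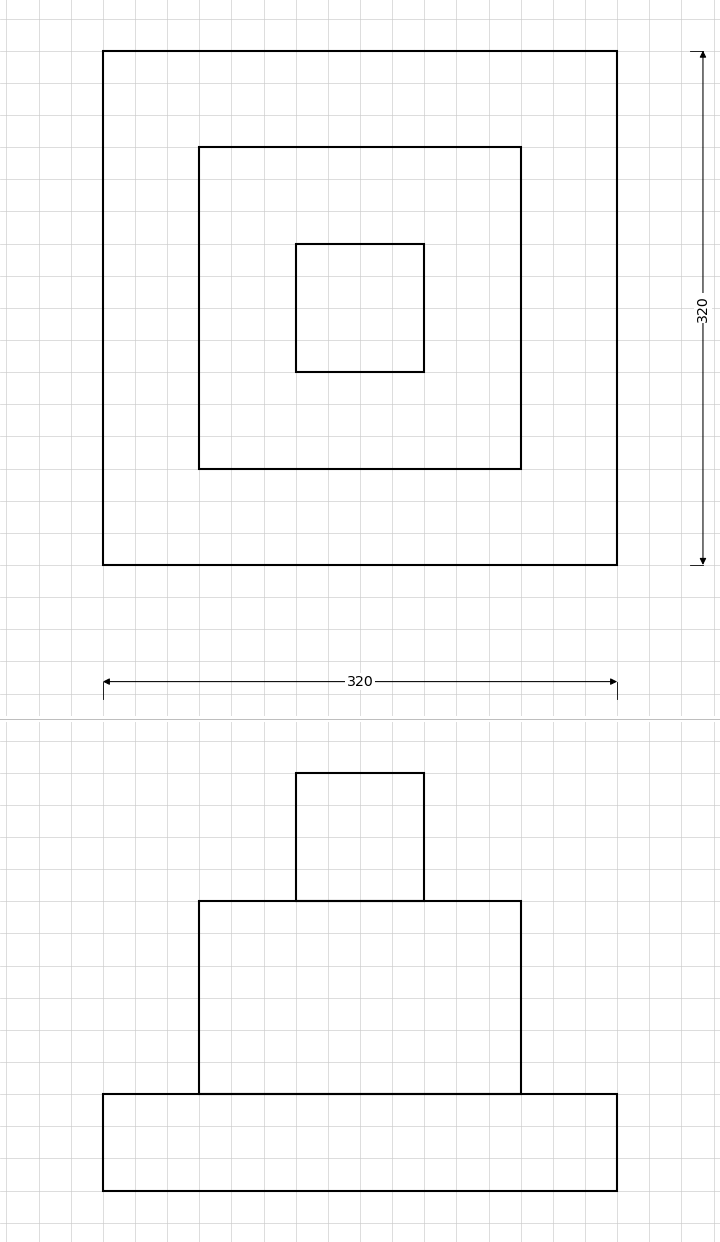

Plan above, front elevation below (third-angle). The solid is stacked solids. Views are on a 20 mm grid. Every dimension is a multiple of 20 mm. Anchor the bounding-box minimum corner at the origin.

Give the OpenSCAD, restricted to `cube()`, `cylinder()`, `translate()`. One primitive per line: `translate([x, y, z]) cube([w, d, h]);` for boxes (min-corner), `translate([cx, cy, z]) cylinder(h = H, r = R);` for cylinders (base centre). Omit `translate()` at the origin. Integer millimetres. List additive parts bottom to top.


cube([320, 320, 60]);
translate([60, 60, 60]) cube([200, 200, 120]);
translate([120, 120, 180]) cube([80, 80, 80]);
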